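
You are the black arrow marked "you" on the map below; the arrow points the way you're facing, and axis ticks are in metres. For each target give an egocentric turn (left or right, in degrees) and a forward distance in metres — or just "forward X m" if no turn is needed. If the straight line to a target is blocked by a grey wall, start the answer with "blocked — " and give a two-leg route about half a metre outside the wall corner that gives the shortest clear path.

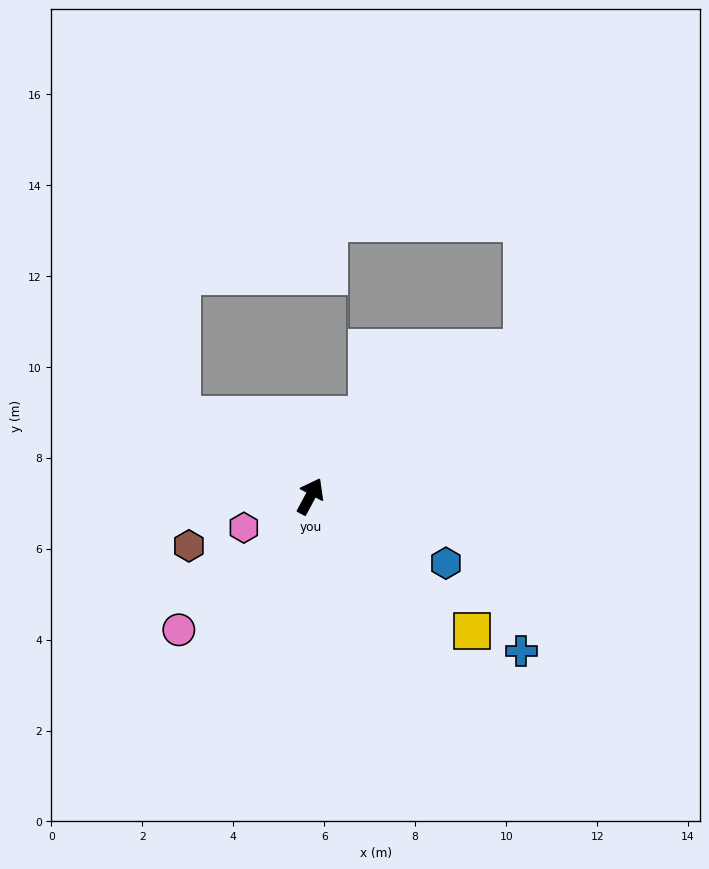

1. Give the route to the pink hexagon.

turn left 143°, forward 1.6 m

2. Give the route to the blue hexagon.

turn right 88°, forward 3.3 m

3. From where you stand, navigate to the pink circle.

turn left 164°, forward 4.1 m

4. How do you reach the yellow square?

turn right 102°, forward 4.6 m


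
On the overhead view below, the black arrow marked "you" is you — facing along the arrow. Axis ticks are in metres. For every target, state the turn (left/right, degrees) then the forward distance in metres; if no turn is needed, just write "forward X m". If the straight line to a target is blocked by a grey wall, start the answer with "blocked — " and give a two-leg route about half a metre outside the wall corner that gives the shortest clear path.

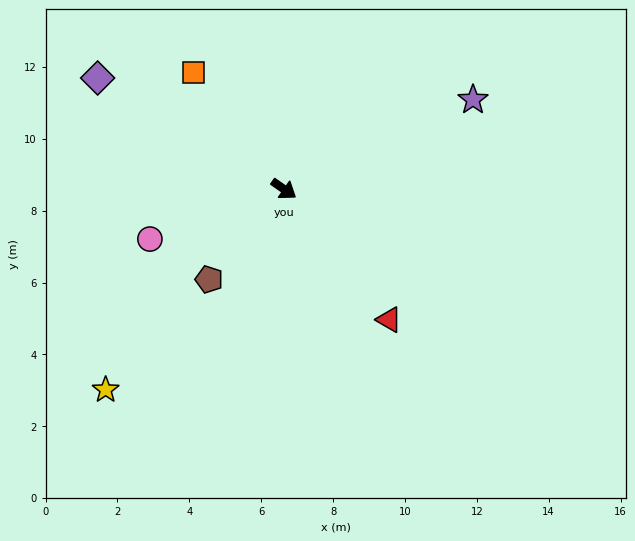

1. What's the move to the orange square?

turn left 163°, forward 4.1 m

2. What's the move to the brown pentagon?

turn right 95°, forward 3.3 m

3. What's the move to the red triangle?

turn right 16°, forward 4.7 m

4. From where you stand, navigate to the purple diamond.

turn right 176°, forward 6.0 m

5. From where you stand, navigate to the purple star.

turn left 60°, forward 5.8 m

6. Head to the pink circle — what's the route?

turn right 125°, forward 4.0 m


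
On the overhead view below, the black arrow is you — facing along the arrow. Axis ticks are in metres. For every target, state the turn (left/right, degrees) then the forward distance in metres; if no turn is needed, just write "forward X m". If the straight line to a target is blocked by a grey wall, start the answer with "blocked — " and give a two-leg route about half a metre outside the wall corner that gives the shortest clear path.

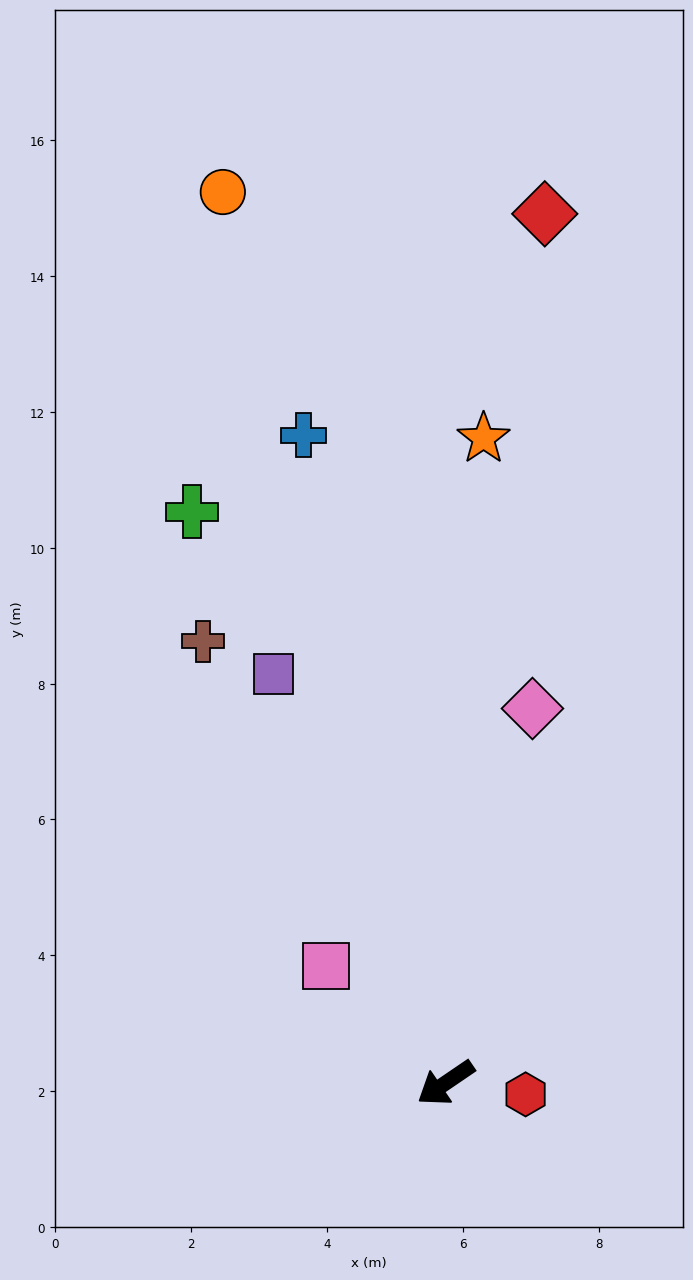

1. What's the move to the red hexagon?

turn left 138°, forward 1.2 m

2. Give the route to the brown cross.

turn right 95°, forward 7.4 m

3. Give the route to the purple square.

turn right 101°, forward 6.5 m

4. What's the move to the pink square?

turn right 79°, forward 2.5 m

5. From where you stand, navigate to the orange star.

turn right 128°, forward 9.5 m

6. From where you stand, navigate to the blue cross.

turn right 112°, forward 9.8 m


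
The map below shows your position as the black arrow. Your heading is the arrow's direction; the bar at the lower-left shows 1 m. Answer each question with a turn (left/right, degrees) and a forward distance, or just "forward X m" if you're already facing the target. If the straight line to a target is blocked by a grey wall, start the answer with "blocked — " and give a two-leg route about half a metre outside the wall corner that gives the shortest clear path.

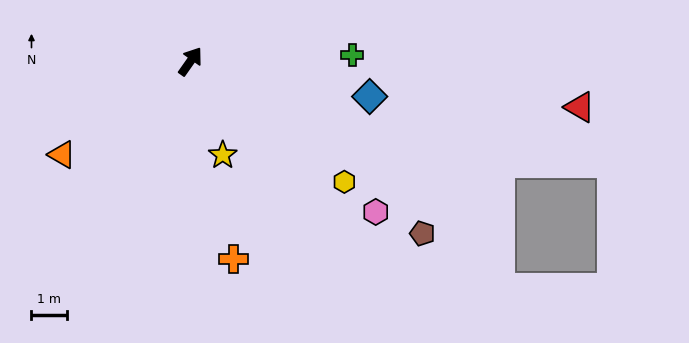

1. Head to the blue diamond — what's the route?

turn right 66°, forward 5.1 m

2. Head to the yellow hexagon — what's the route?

turn right 93°, forward 5.5 m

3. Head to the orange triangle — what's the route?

turn left 161°, forward 4.4 m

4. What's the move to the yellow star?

turn right 126°, forward 2.8 m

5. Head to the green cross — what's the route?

turn right 53°, forward 4.5 m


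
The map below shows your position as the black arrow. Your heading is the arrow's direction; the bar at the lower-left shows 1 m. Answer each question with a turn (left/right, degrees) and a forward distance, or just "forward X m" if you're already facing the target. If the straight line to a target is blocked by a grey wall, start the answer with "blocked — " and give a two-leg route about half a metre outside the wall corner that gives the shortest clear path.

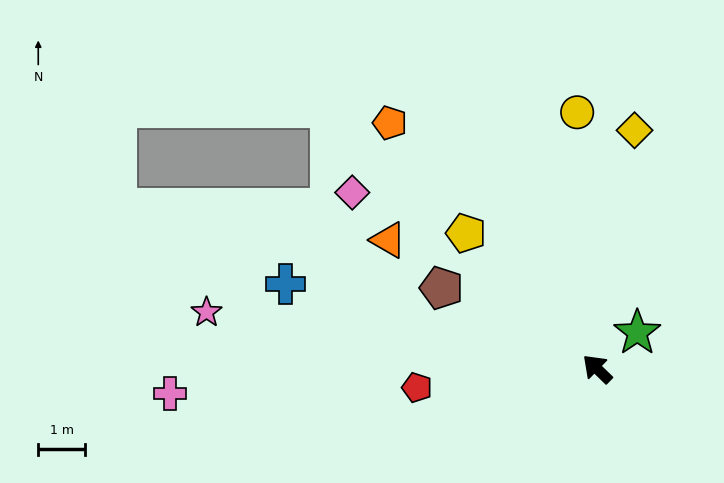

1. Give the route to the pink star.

turn left 36°, forward 8.4 m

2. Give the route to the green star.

turn right 94°, forward 1.1 m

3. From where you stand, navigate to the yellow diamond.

turn right 55°, forward 5.1 m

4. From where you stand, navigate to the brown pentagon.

turn left 17°, forward 3.7 m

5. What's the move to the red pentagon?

turn left 50°, forward 3.8 m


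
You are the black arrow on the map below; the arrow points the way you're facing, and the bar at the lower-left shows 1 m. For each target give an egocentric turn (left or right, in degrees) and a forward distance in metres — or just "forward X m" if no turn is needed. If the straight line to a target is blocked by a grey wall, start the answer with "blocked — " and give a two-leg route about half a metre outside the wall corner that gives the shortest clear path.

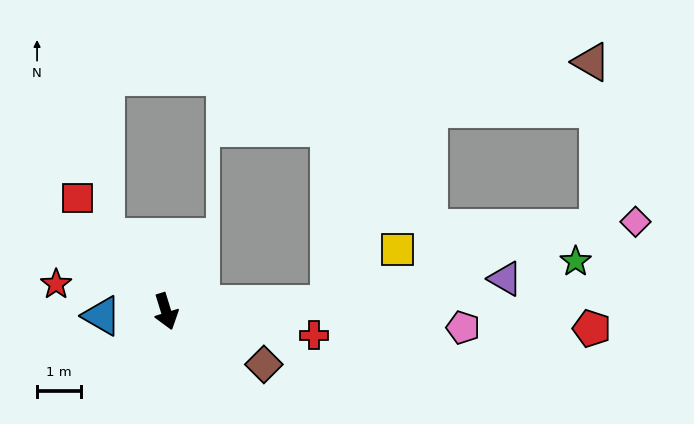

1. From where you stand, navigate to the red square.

turn right 159°, forward 3.3 m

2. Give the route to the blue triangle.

turn right 103°, forward 1.5 m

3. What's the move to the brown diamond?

turn left 44°, forward 2.5 m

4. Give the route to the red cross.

turn left 64°, forward 3.4 m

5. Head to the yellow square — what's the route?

blocked — turn left 75°, forward 3.7 m, then turn left 36°, forward 2.0 m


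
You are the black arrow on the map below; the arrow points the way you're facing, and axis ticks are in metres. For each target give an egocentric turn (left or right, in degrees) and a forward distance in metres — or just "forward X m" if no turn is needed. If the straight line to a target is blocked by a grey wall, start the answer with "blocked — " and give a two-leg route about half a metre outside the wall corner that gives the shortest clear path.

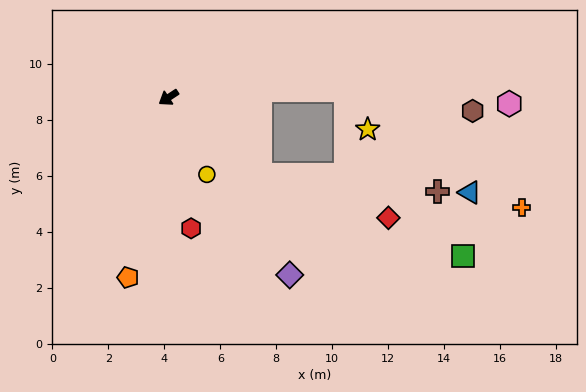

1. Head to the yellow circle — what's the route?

turn left 83°, forward 3.1 m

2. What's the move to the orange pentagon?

turn left 44°, forward 6.6 m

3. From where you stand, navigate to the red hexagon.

turn left 66°, forward 4.7 m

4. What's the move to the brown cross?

blocked — turn left 107°, forward 4.3 m, then turn left 34°, forward 6.4 m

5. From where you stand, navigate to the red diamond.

blocked — turn left 107°, forward 4.3 m, then turn left 21°, forward 4.8 m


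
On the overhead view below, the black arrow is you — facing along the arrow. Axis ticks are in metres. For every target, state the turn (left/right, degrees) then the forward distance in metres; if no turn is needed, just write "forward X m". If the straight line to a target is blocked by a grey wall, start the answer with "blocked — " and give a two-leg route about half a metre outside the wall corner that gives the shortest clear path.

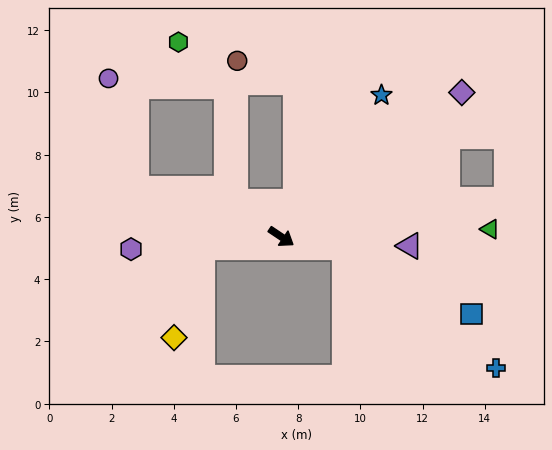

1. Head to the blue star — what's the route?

turn left 88°, forward 5.6 m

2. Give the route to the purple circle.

blocked — turn right 164°, forward 4.9 m, then turn right 59°, forward 3.7 m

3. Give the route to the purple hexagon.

turn right 142°, forward 4.8 m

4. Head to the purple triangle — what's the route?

turn left 30°, forward 4.1 m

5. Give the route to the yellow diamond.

blocked — turn right 139°, forward 2.6 m, then turn left 66°, forward 3.1 m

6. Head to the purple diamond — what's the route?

turn left 72°, forward 7.4 m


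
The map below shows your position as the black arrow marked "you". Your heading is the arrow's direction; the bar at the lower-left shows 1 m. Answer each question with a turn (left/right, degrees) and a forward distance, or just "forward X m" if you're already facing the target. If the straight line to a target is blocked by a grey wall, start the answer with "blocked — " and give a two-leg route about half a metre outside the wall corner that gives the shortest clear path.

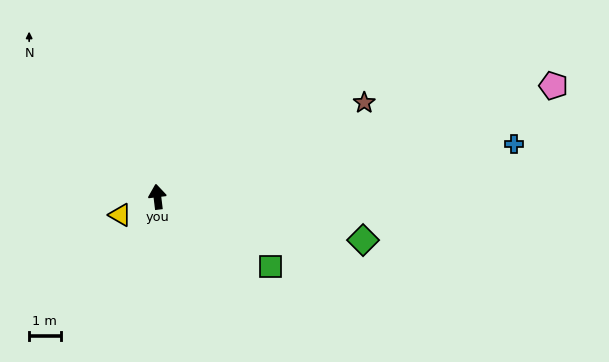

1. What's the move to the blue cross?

turn right 89°, forward 11.4 m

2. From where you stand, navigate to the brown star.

turn right 72°, forward 7.2 m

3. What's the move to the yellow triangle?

turn left 109°, forward 1.3 m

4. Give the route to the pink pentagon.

turn right 81°, forward 13.1 m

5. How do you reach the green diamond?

turn right 109°, forward 6.7 m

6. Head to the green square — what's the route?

turn right 129°, forward 4.2 m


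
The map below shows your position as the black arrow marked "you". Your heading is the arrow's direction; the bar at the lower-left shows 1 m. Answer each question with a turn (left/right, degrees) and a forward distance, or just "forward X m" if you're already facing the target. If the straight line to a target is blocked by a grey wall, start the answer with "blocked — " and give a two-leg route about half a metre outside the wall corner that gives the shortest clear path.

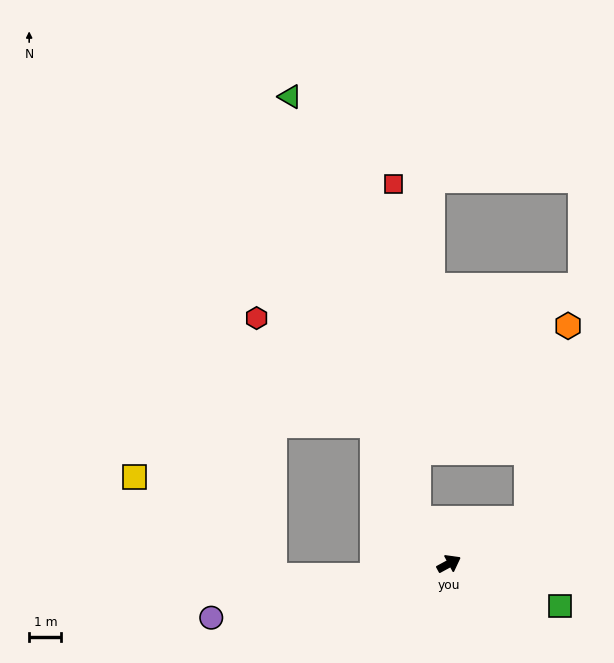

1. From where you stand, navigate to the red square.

blocked — turn left 97°, forward 1.7 m, then turn right 31°, forward 10.4 m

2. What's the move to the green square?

turn right 49°, forward 3.7 m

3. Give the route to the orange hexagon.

blocked — forward 2.8 m, then turn left 50°, forward 6.1 m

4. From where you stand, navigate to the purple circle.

turn left 164°, forward 7.6 m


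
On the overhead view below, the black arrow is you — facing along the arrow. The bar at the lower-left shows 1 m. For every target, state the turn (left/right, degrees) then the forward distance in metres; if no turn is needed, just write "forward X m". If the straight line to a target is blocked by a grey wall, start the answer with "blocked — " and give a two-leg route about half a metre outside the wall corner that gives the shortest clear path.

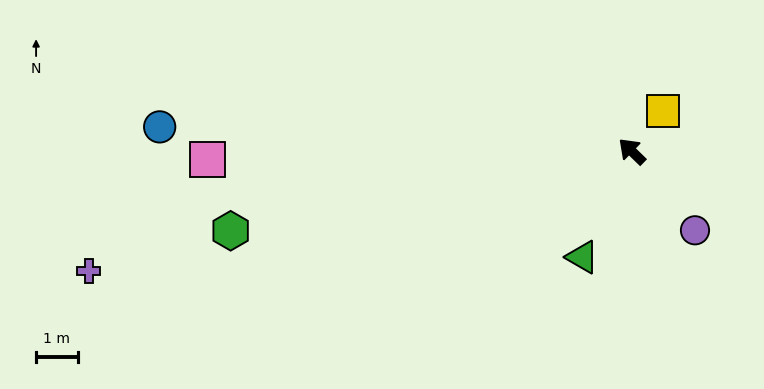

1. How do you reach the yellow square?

turn right 83°, forward 1.2 m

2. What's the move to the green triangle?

turn left 109°, forward 2.8 m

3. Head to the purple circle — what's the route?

turn left 173°, forward 2.4 m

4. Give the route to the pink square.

turn left 45°, forward 10.2 m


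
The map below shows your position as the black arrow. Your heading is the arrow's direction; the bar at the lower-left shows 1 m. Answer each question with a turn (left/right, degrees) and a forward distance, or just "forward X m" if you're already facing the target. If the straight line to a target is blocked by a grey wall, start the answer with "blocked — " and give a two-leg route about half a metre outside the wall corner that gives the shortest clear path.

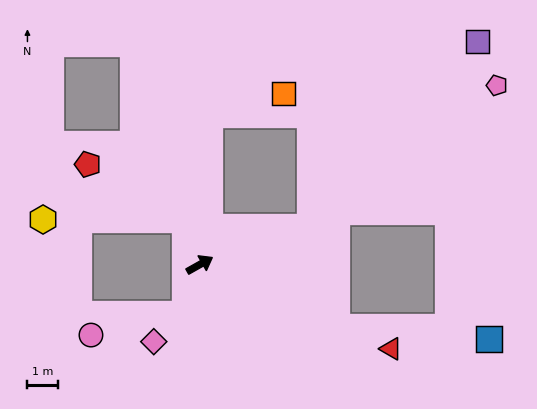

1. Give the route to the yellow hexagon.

blocked — turn left 79°, forward 1.5 m, then turn left 71°, forward 4.6 m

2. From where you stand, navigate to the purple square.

blocked — turn right 10°, forward 3.8 m, then turn left 28°, forward 8.1 m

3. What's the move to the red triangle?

turn right 53°, forward 6.8 m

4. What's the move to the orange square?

blocked — turn left 57°, forward 4.8 m, then turn right 70°, forward 2.5 m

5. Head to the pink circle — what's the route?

blocked — turn right 136°, forward 1.7 m, then turn right 61°, forward 3.1 m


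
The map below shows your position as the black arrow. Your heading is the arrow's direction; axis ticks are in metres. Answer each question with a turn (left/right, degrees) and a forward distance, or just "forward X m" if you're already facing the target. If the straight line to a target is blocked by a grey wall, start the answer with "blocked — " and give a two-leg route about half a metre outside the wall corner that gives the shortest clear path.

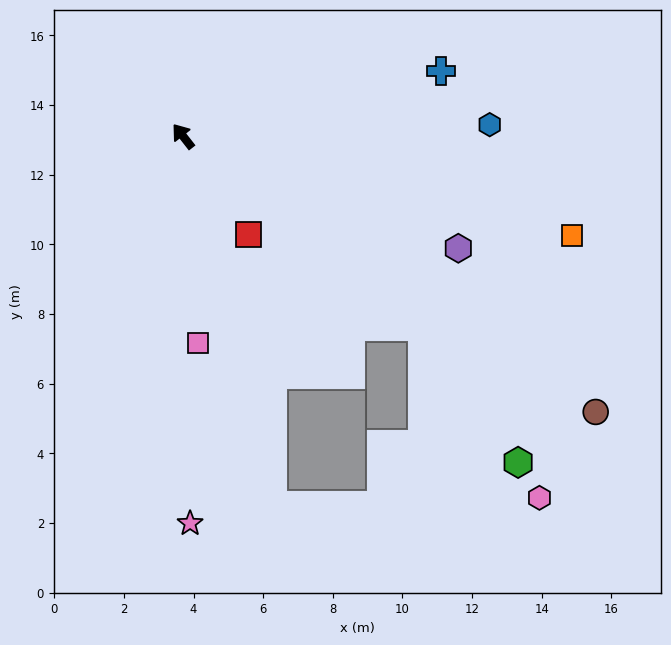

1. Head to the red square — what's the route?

turn left 176°, forward 3.4 m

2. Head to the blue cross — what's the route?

turn right 114°, forward 7.6 m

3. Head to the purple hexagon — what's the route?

turn right 150°, forward 8.5 m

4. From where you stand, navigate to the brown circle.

turn right 162°, forward 14.3 m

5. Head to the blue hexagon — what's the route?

turn right 126°, forward 8.8 m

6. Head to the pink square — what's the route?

turn left 146°, forward 5.9 m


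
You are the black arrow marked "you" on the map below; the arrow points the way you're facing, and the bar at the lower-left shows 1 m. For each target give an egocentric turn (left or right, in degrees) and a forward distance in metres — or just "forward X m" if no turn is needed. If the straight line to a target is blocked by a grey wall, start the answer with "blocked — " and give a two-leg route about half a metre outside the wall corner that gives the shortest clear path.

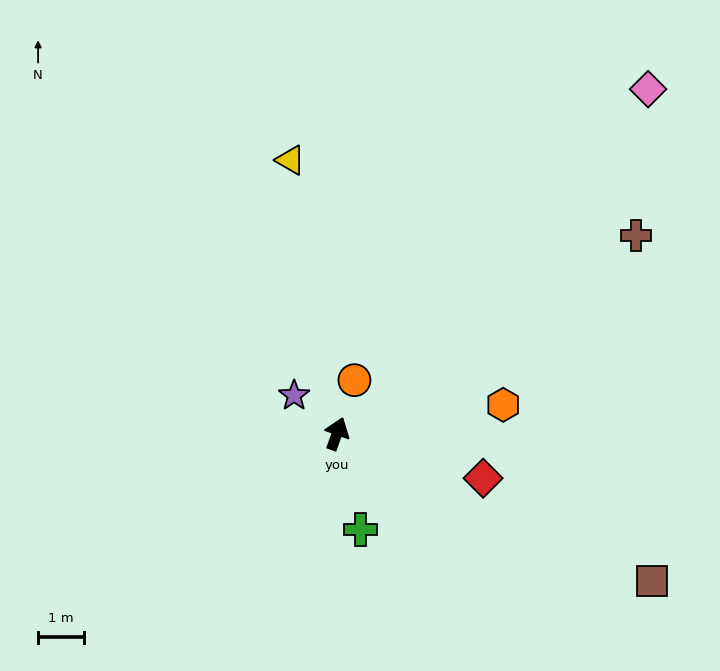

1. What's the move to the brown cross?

turn right 37°, forward 7.8 m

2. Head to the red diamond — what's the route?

turn right 87°, forward 3.3 m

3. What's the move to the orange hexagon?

turn right 60°, forward 3.7 m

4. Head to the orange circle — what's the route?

forward 1.2 m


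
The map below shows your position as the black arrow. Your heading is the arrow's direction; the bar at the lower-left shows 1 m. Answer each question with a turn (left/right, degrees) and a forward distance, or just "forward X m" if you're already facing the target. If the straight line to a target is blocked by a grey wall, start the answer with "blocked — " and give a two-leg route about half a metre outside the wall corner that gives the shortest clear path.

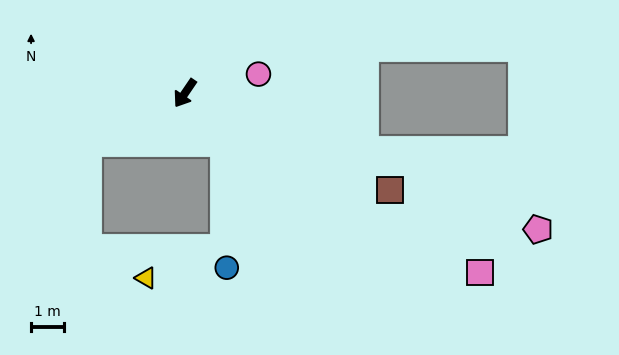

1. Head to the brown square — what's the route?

turn left 99°, forward 6.8 m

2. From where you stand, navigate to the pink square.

turn left 93°, forward 10.4 m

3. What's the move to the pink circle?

turn left 139°, forward 2.3 m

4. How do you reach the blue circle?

blocked — turn left 72°, forward 1.9 m, then turn right 36°, forward 3.8 m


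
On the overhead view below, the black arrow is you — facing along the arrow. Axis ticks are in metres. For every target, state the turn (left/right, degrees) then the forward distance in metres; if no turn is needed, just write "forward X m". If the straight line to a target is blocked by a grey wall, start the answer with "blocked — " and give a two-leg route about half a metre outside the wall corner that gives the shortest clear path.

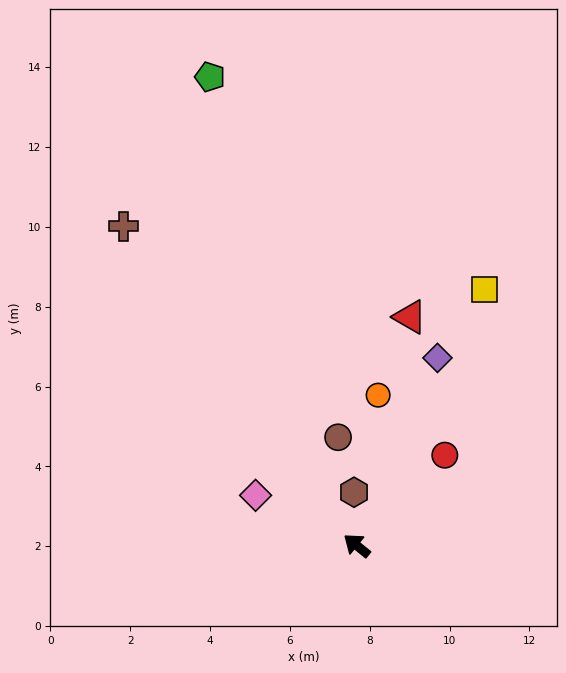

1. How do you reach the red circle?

turn right 95°, forward 3.2 m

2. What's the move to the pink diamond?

turn left 13°, forward 2.8 m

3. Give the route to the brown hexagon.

turn right 48°, forward 1.3 m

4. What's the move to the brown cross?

turn right 15°, forward 9.9 m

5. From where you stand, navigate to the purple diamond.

turn right 74°, forward 5.1 m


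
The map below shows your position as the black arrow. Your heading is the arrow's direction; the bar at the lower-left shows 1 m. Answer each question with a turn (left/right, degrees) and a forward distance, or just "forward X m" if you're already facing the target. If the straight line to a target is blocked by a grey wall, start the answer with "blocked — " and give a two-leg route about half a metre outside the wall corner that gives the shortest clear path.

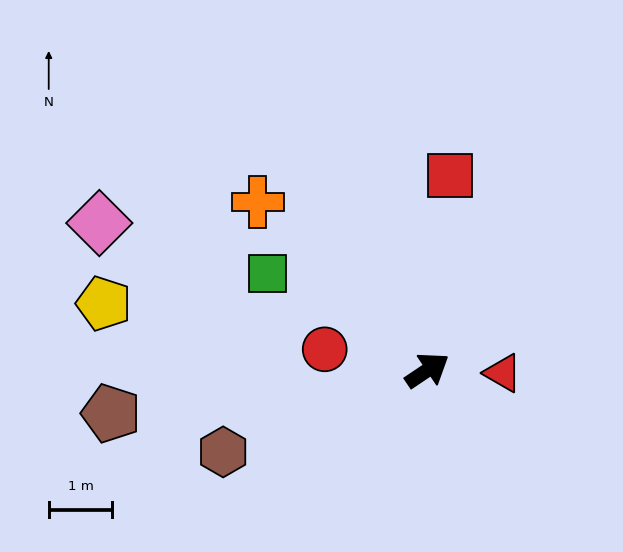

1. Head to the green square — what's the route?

turn left 115°, forward 2.9 m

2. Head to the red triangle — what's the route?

turn right 36°, forward 1.2 m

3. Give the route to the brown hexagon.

turn left 168°, forward 3.5 m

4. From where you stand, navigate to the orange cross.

turn left 101°, forward 3.8 m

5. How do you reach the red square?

turn left 50°, forward 3.1 m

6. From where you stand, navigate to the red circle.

turn left 135°, forward 1.7 m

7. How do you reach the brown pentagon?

turn left 154°, forward 5.0 m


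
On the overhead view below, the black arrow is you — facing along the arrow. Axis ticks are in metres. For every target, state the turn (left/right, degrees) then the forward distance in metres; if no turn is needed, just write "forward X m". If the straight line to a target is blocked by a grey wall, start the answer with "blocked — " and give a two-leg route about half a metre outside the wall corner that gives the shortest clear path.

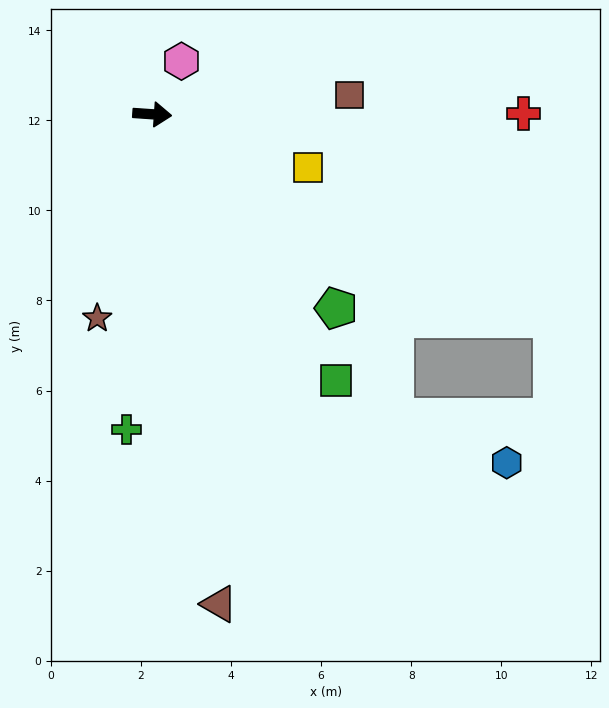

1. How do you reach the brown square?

turn left 10°, forward 4.4 m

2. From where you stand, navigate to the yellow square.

turn right 15°, forward 3.7 m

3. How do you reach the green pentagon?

turn right 43°, forward 5.9 m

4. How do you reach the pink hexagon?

turn left 65°, forward 1.3 m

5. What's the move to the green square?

turn right 51°, forward 7.2 m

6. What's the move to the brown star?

turn right 101°, forward 4.7 m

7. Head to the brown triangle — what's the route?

turn right 78°, forward 11.0 m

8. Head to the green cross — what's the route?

turn right 91°, forward 7.0 m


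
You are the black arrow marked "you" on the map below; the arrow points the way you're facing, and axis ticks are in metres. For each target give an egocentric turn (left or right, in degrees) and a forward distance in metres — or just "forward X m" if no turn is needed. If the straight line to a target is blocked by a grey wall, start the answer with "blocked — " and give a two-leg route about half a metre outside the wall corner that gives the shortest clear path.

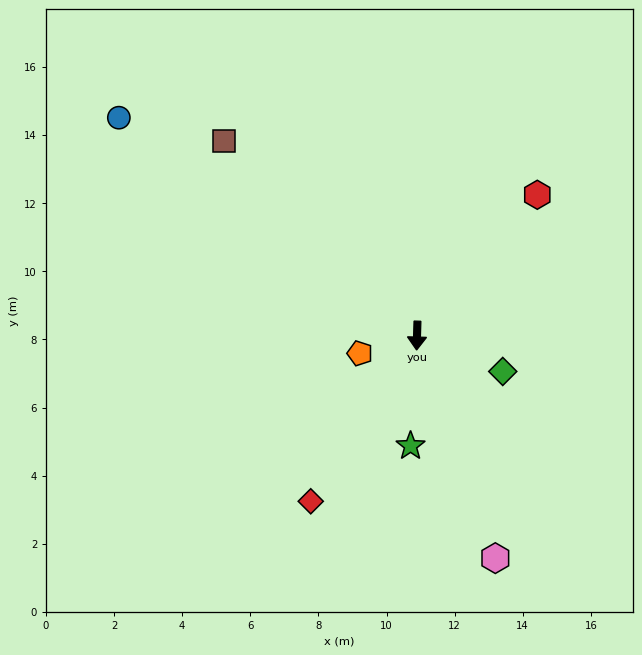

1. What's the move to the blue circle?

turn right 124°, forward 10.8 m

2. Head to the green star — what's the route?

forward 3.2 m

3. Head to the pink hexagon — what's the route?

turn left 21°, forward 6.9 m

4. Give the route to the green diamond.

turn left 69°, forward 2.7 m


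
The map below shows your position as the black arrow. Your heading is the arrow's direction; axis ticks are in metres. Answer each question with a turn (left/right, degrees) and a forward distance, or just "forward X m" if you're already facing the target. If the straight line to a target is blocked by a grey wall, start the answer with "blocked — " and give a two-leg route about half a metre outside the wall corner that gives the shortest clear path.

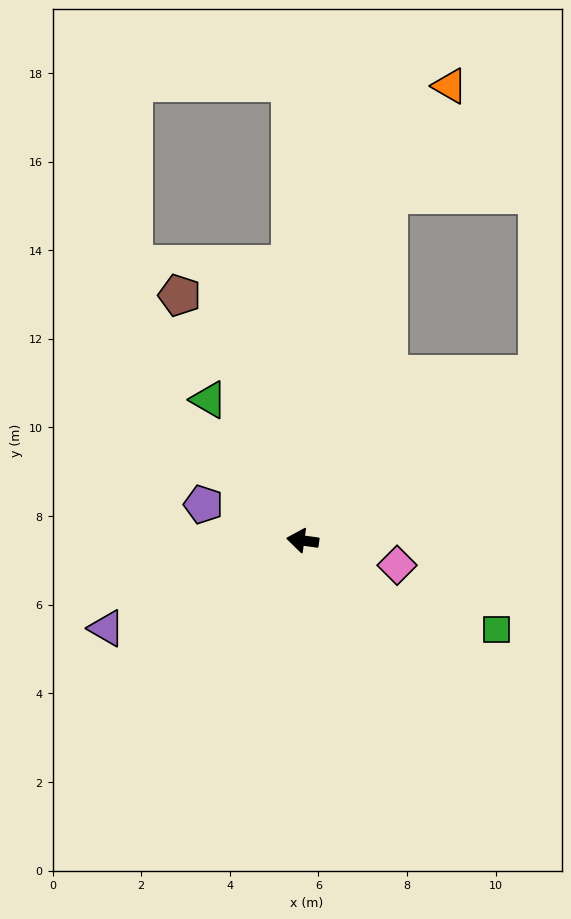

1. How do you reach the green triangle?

turn right 48°, forward 3.8 m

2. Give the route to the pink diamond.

turn left 173°, forward 2.2 m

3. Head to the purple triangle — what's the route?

turn left 32°, forward 4.8 m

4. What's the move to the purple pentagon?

turn right 12°, forward 2.4 m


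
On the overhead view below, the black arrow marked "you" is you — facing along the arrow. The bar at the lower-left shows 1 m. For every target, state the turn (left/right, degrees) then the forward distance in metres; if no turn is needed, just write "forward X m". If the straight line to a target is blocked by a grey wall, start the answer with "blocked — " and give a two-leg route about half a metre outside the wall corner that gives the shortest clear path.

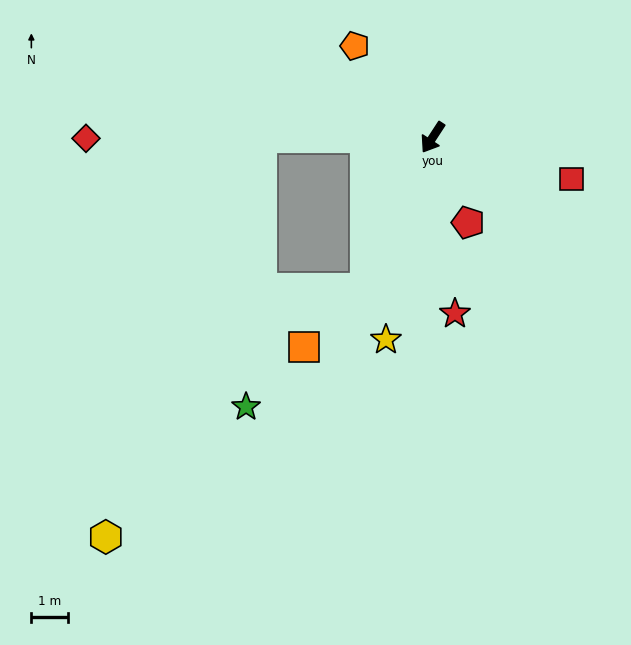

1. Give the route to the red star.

turn left 40°, forward 4.9 m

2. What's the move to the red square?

turn left 106°, forward 4.0 m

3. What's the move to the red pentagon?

turn left 56°, forward 2.5 m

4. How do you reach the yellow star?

turn left 20°, forward 5.7 m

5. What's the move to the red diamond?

turn right 57°, forward 9.6 m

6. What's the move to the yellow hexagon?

blocked — turn right 57°, forward 4.7 m, then turn left 69°, forward 11.8 m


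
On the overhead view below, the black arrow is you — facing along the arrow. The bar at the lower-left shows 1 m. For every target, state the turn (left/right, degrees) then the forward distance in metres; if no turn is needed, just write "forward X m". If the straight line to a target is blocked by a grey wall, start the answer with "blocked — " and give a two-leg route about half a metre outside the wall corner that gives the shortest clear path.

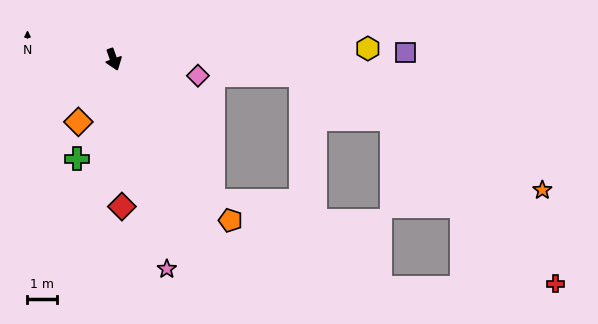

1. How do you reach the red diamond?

turn right 16°, forward 5.1 m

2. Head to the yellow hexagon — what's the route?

turn left 73°, forward 8.7 m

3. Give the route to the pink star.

turn right 5°, forward 7.4 m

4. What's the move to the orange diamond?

turn right 49°, forward 2.5 m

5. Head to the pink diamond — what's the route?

turn left 60°, forward 2.9 m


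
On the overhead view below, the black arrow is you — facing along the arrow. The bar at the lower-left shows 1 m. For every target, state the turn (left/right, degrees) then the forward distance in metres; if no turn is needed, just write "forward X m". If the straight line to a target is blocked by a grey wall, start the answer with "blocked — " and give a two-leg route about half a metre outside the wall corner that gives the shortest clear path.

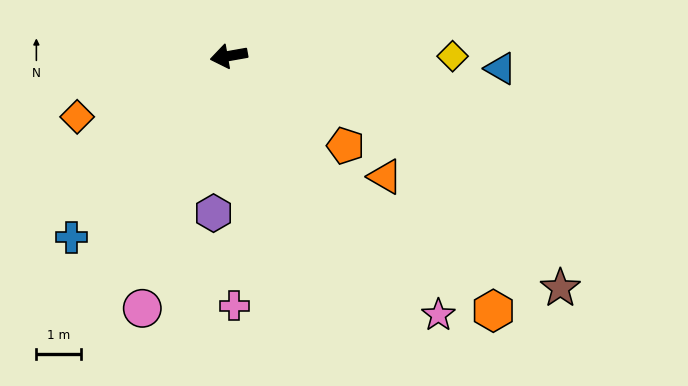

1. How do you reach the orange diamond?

turn left 12°, forward 3.7 m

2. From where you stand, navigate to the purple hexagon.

turn left 74°, forward 3.5 m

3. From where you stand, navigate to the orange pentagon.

turn left 132°, forward 3.3 m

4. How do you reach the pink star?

turn left 119°, forward 7.5 m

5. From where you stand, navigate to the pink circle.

turn left 61°, forward 6.0 m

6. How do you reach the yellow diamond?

turn left 170°, forward 5.0 m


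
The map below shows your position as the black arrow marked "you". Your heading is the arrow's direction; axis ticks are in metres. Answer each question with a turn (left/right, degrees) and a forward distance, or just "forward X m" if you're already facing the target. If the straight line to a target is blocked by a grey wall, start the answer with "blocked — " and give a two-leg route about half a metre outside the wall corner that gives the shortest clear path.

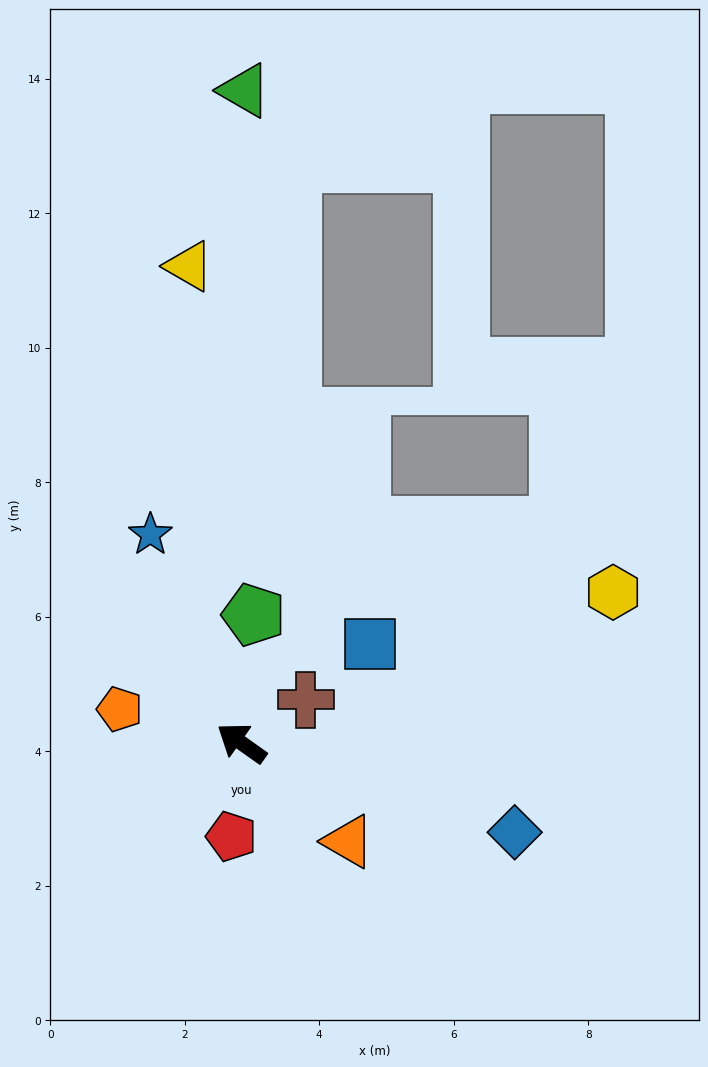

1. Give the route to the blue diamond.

turn right 163°, forward 4.3 m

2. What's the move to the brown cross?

turn right 111°, forward 1.2 m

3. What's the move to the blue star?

turn right 31°, forward 3.4 m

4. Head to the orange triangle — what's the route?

turn left 173°, forward 2.2 m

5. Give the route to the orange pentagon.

turn left 20°, forward 1.9 m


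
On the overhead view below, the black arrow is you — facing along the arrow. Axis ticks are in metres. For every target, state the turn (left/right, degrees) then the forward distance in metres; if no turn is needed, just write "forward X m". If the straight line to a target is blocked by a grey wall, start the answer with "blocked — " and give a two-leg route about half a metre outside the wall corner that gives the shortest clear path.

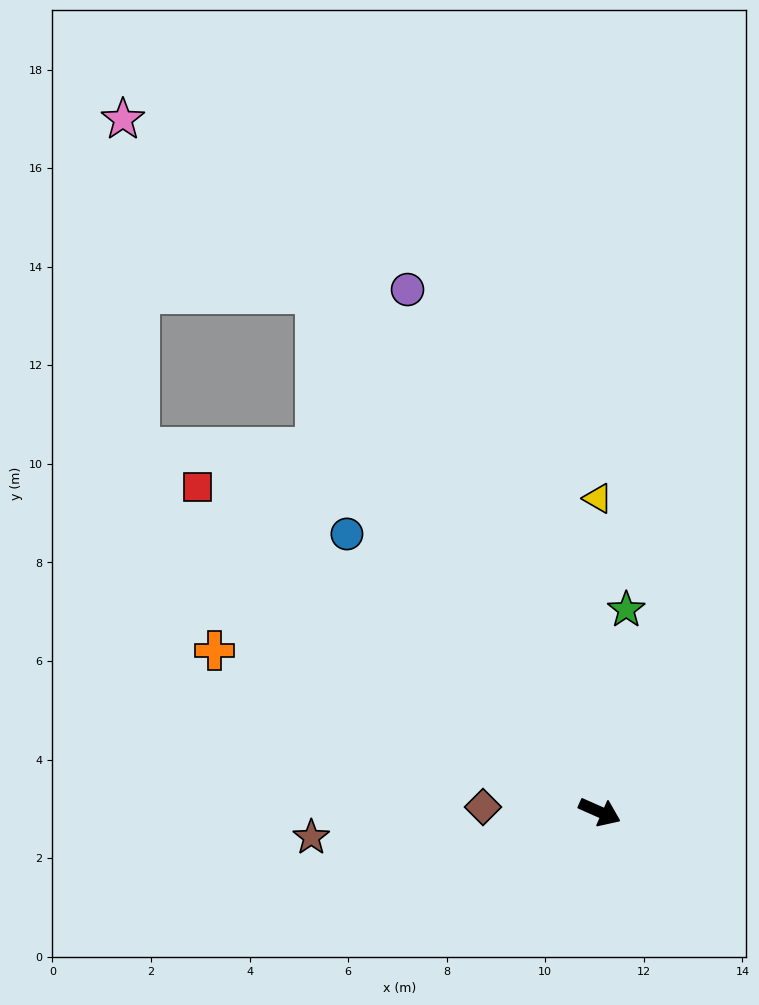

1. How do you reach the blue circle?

turn left 156°, forward 7.6 m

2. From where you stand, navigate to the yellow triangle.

turn left 114°, forward 6.4 m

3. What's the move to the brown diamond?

turn right 159°, forward 2.4 m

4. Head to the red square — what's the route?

turn left 165°, forward 10.5 m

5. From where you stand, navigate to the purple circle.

turn left 134°, forward 11.3 m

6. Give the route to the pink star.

blocked — turn left 143°, forward 12.0 m, then turn left 19°, forward 5.3 m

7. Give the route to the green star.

turn left 106°, forward 4.1 m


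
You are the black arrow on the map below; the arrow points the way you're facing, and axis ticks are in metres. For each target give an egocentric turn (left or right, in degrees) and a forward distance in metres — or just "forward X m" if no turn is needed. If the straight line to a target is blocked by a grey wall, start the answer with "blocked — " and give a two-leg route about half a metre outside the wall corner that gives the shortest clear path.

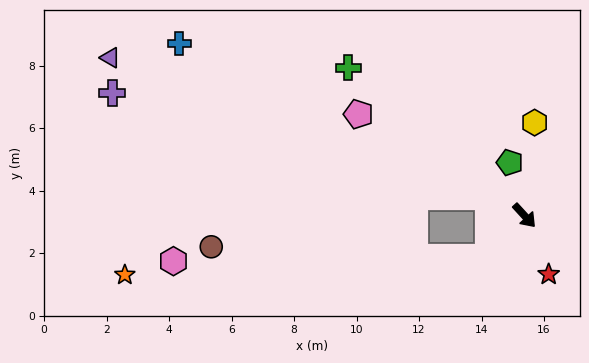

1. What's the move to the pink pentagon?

turn right 164°, forward 6.2 m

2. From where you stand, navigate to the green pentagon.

turn left 153°, forward 1.8 m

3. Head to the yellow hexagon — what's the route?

turn left 131°, forward 3.0 m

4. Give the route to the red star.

turn right 20°, forward 2.0 m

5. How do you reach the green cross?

turn right 172°, forward 7.4 m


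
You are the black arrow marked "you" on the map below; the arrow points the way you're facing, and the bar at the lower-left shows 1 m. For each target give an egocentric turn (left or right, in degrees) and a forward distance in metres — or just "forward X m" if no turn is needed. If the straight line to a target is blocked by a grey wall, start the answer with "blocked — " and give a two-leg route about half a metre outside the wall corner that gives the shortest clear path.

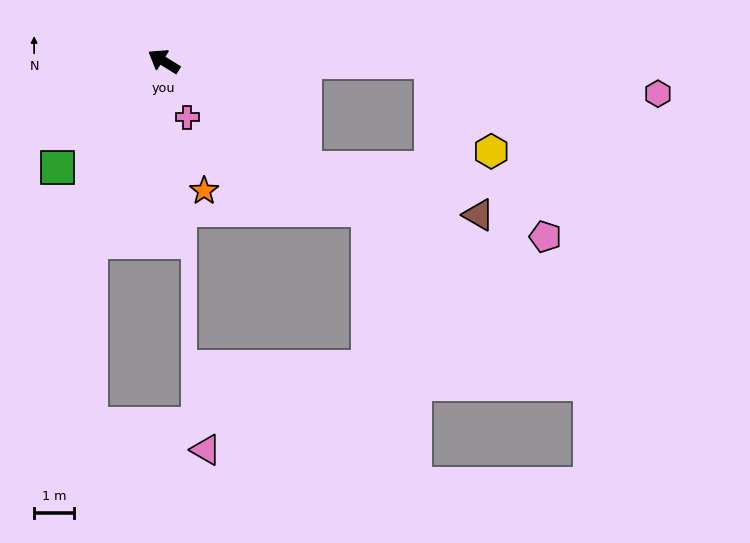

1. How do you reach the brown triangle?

blocked — turn left 175°, forward 4.4 m, then turn left 22°, forward 4.5 m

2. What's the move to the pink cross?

turn left 145°, forward 1.5 m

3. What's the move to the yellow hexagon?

blocked — turn right 148°, forward 6.7 m, then turn right 56°, forward 2.7 m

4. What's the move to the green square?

turn left 77°, forward 3.8 m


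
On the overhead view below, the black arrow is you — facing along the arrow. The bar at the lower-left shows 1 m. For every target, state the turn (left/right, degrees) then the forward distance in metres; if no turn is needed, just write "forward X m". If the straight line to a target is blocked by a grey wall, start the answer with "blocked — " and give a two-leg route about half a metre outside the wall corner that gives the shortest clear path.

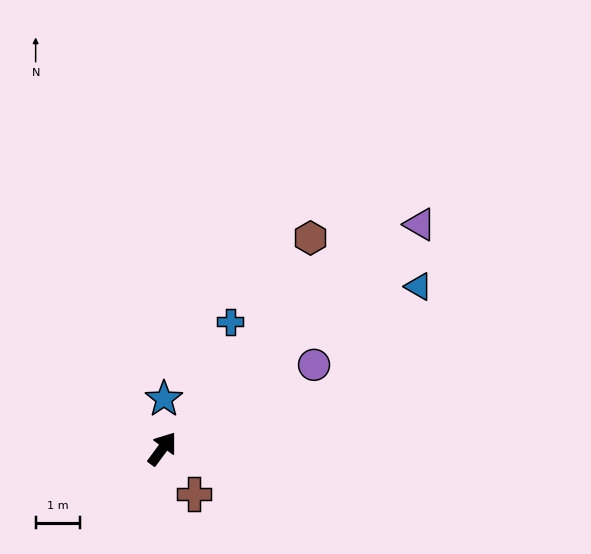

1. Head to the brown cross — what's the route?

turn right 109°, forward 1.2 m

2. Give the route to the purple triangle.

turn right 13°, forward 7.7 m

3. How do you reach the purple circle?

turn right 25°, forward 3.9 m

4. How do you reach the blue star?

turn left 35°, forward 1.1 m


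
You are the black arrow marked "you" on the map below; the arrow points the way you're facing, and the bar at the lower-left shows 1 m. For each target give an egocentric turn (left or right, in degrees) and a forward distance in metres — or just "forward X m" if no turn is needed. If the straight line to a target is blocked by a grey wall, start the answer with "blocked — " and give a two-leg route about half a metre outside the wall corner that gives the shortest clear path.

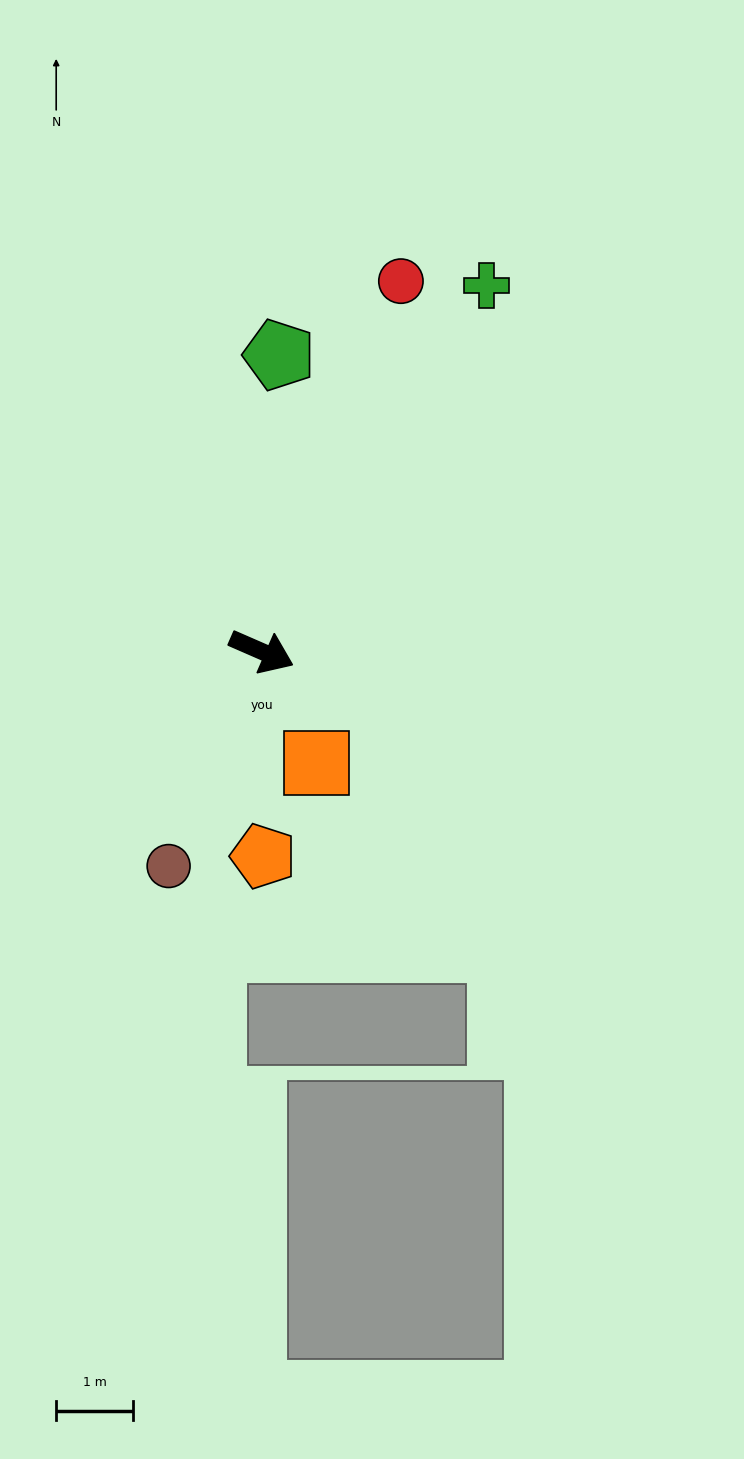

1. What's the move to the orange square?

turn right 40°, forward 1.6 m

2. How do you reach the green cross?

turn left 82°, forward 5.6 m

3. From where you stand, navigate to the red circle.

turn left 93°, forward 5.1 m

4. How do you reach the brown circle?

turn right 90°, forward 3.0 m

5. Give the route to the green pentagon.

turn left 110°, forward 3.9 m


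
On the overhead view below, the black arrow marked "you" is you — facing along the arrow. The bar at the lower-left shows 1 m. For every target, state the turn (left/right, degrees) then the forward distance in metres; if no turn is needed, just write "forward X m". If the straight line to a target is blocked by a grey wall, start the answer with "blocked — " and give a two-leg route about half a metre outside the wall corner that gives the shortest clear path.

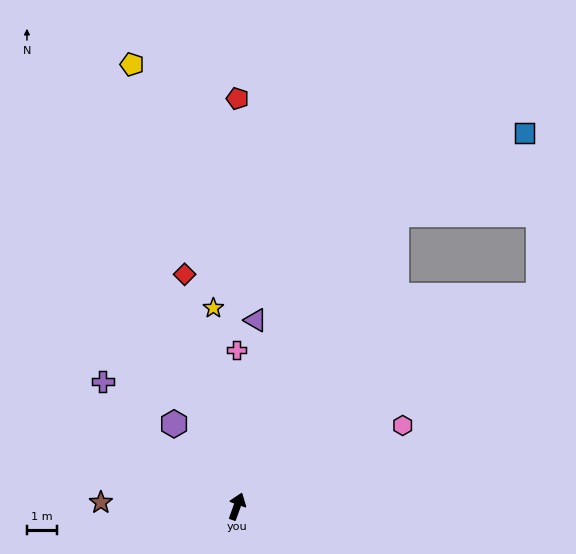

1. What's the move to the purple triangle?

turn left 14°, forward 6.3 m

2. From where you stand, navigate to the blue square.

blocked — turn right 9°, forward 11.1 m, then turn right 29°, forward 5.1 m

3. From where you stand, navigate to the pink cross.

turn left 20°, forward 5.2 m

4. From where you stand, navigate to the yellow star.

turn left 27°, forward 6.7 m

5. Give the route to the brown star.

turn left 108°, forward 4.6 m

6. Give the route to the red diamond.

turn left 33°, forward 7.9 m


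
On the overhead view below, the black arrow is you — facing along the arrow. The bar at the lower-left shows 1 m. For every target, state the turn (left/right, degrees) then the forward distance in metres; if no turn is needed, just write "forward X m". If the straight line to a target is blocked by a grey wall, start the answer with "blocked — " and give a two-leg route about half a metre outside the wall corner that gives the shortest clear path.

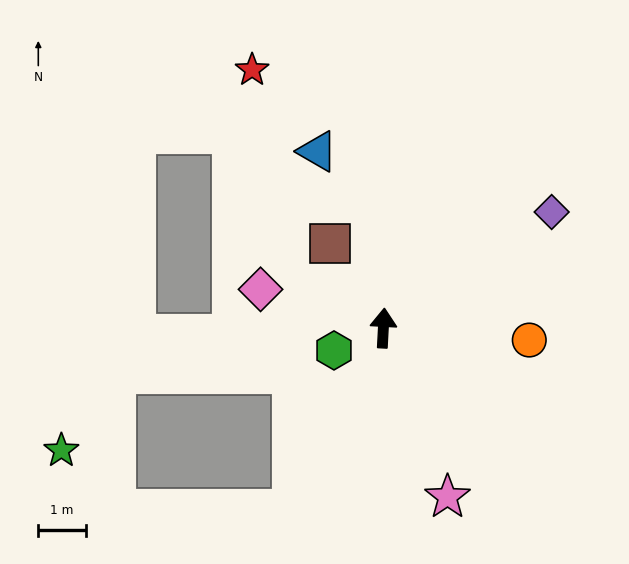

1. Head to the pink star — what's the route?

turn right 156°, forward 3.8 m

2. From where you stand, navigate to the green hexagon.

turn left 117°, forward 1.1 m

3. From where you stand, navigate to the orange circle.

turn right 92°, forward 3.1 m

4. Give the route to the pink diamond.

turn left 76°, forward 2.7 m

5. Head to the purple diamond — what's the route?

turn right 52°, forward 4.3 m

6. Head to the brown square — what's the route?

turn left 35°, forward 2.1 m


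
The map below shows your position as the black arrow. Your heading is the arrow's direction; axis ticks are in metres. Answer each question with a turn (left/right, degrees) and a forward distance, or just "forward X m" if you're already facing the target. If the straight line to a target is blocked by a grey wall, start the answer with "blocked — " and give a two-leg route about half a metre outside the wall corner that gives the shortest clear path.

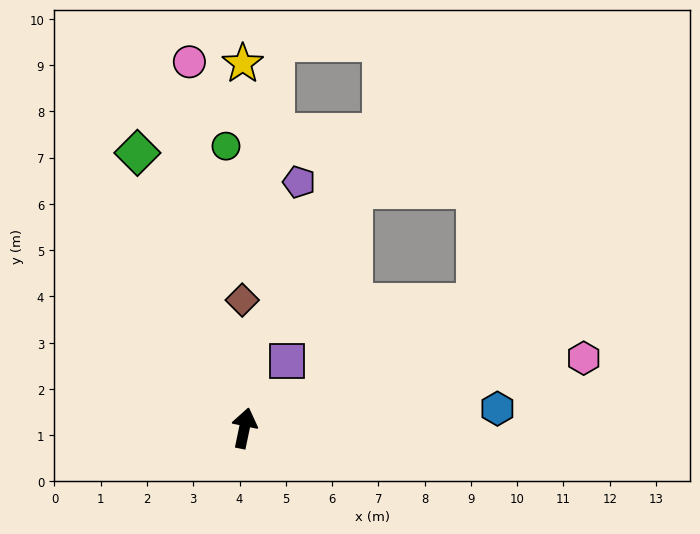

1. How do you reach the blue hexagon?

turn right 74°, forward 5.5 m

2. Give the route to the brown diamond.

turn left 13°, forward 2.8 m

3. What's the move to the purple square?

turn right 21°, forward 1.7 m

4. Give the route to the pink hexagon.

turn right 67°, forward 7.5 m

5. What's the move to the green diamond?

turn left 33°, forward 6.4 m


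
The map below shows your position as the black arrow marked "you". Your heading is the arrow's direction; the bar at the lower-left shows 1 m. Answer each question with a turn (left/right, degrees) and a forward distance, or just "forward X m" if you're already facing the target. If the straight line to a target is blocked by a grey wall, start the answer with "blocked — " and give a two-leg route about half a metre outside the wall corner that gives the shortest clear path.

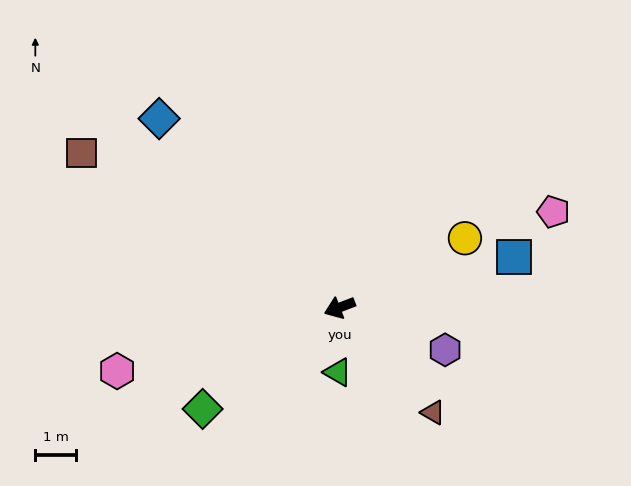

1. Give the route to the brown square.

turn right 52°, forward 7.3 m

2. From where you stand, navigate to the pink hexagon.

turn right 5°, forward 5.6 m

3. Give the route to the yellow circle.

turn right 172°, forward 3.5 m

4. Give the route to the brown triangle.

turn left 111°, forward 3.4 m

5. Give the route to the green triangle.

turn left 67°, forward 1.6 m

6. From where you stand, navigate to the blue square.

turn left 175°, forward 4.4 m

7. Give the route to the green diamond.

turn left 15°, forward 4.1 m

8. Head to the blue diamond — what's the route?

turn right 67°, forward 6.4 m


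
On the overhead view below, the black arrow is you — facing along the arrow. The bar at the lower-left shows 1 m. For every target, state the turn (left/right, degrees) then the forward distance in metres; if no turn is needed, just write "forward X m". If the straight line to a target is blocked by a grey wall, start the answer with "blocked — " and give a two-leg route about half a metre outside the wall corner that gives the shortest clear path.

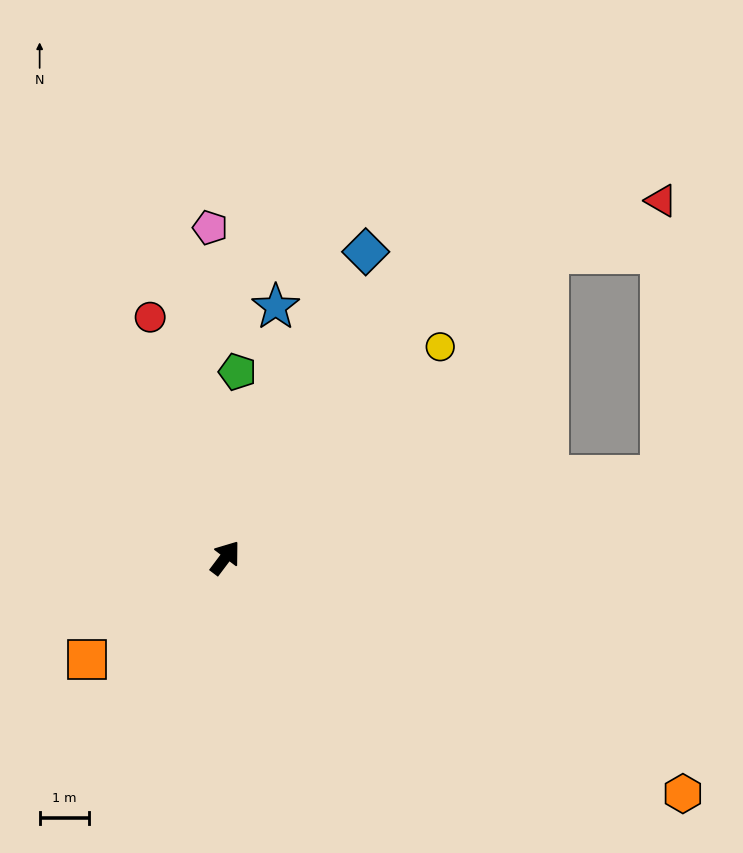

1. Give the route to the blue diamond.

turn left 12°, forward 6.9 m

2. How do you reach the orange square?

turn left 163°, forward 3.5 m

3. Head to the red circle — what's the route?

turn left 54°, forward 5.1 m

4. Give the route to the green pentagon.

turn left 33°, forward 3.8 m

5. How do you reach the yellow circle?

turn right 9°, forward 6.1 m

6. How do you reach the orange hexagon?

turn right 80°, forward 10.5 m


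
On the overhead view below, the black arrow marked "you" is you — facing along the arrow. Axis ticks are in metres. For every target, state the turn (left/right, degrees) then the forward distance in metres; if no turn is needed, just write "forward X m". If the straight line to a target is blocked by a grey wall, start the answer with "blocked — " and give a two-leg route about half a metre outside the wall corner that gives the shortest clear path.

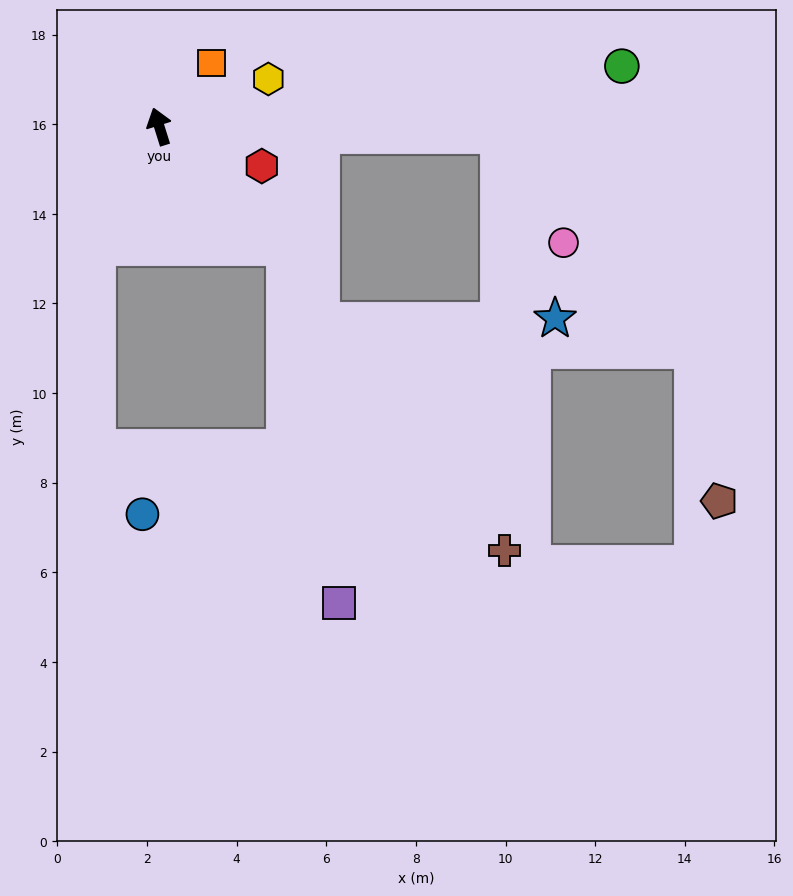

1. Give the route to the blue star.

blocked — turn right 109°, forward 7.6 m, then turn right 71°, forward 4.3 m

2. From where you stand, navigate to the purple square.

blocked — turn right 151°, forward 3.9 m, then turn right 38°, forward 8.0 m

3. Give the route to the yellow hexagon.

turn right 84°, forward 2.7 m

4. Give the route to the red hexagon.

turn right 128°, forward 2.5 m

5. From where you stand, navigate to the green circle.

turn right 100°, forward 10.4 m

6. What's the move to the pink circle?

blocked — turn right 109°, forward 7.6 m, then turn right 58°, forward 2.8 m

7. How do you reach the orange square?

turn right 57°, forward 1.8 m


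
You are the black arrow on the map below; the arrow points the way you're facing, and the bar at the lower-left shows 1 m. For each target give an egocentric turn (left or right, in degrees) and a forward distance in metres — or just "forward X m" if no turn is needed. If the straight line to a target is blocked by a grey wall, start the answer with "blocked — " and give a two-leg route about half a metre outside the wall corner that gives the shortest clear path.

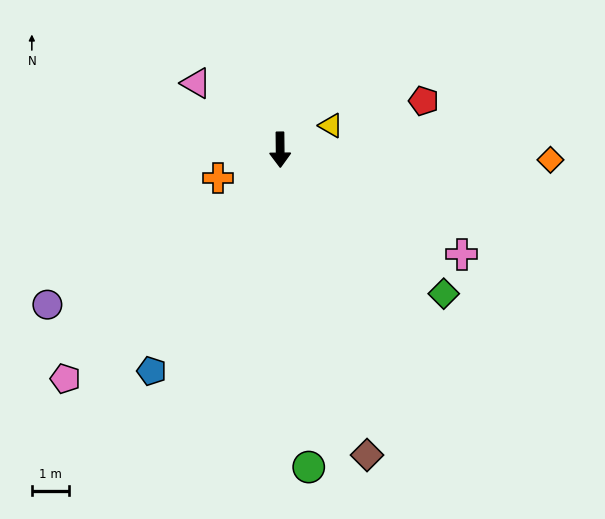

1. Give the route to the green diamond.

turn left 48°, forward 5.8 m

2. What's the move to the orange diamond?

turn left 87°, forward 7.3 m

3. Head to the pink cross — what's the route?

turn left 59°, forward 5.6 m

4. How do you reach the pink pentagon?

turn right 44°, forward 8.4 m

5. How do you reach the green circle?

turn left 5°, forward 8.5 m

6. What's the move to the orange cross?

turn right 66°, forward 1.8 m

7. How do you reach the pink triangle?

turn right 129°, forward 2.9 m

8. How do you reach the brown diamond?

turn left 15°, forward 8.5 m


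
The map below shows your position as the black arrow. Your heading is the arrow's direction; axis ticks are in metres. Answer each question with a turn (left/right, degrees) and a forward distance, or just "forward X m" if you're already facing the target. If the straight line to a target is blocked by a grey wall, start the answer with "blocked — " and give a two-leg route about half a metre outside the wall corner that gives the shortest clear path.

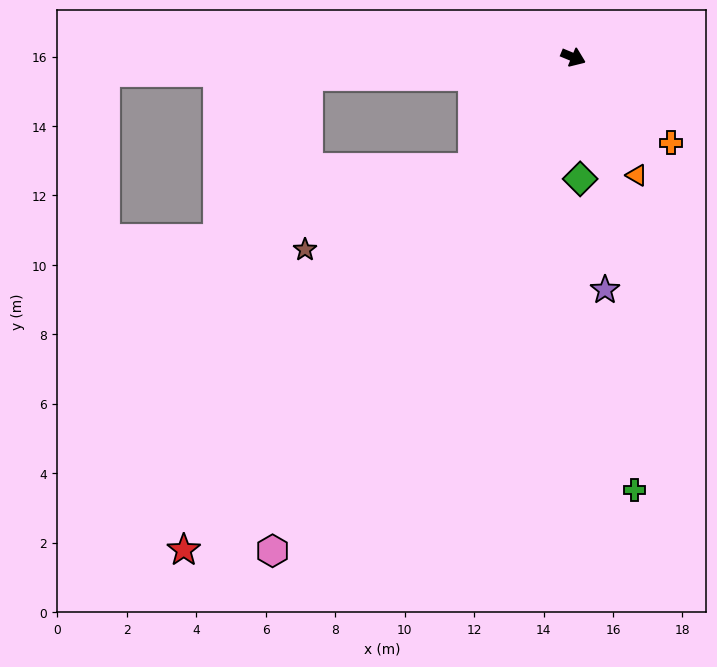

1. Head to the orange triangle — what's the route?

turn right 39°, forward 3.9 m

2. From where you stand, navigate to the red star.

turn right 106°, forward 18.1 m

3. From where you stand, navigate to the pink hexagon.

turn right 99°, forward 16.6 m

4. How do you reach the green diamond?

turn right 64°, forward 3.5 m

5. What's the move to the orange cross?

turn right 19°, forward 3.7 m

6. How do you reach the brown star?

blocked — turn right 110°, forward 4.3 m, then turn right 21°, forward 5.4 m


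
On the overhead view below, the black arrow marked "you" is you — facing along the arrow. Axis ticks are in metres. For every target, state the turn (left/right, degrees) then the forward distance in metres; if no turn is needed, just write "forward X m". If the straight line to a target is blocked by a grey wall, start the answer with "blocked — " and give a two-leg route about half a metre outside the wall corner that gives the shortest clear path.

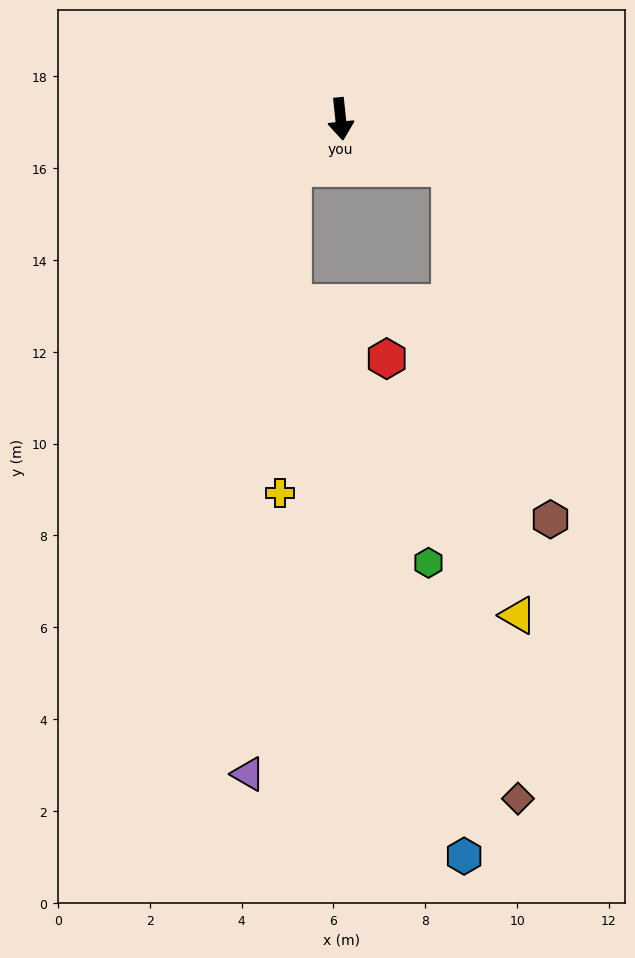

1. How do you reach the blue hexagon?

blocked — turn left 60°, forward 2.6 m, then turn right 65°, forward 15.0 m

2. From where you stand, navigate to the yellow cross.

blocked — turn right 51°, forward 1.5 m, then turn left 43°, forward 7.1 m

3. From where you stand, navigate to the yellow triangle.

blocked — turn left 60°, forward 2.6 m, then turn right 57°, forward 9.9 m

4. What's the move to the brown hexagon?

blocked — turn left 60°, forward 2.6 m, then turn right 50°, forward 8.0 m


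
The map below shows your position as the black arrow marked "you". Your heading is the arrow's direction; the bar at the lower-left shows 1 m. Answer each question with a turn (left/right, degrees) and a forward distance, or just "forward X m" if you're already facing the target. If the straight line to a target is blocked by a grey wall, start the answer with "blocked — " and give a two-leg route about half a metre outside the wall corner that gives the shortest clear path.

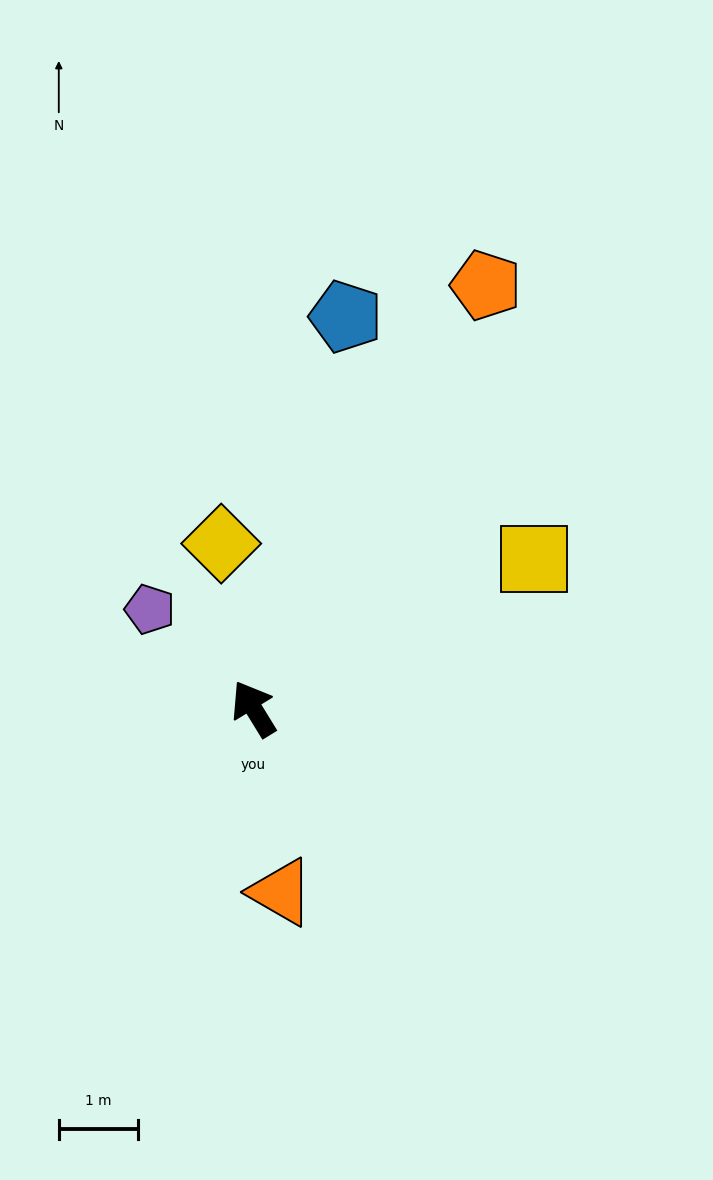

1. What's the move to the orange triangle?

turn left 157°, forward 2.3 m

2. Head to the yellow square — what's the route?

turn right 93°, forward 4.0 m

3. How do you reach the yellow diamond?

turn right 20°, forward 2.1 m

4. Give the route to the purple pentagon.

turn left 15°, forward 1.8 m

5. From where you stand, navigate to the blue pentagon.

turn right 45°, forward 5.1 m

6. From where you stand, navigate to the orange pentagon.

turn right 60°, forward 6.1 m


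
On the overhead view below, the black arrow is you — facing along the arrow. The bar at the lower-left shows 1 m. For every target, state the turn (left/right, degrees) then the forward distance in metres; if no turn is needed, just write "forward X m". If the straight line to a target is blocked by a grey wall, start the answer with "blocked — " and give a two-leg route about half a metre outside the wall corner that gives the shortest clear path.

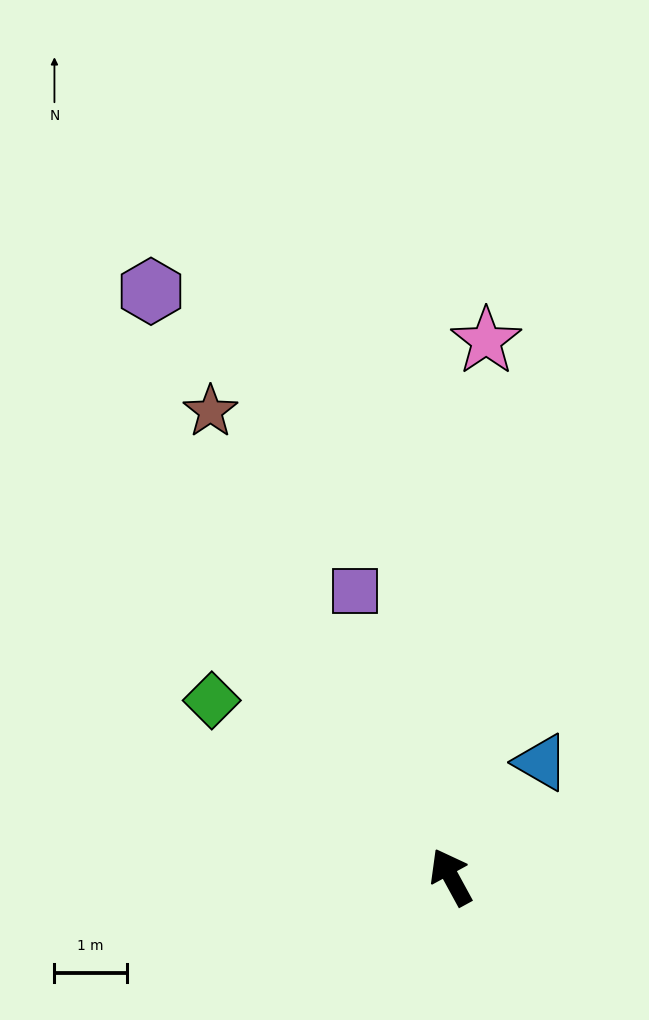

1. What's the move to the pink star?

turn right 32°, forward 7.4 m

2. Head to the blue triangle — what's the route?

turn right 67°, forward 2.0 m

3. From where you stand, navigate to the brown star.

forward 7.2 m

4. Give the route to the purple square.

turn right 10°, forward 4.2 m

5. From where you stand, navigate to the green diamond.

turn left 25°, forward 4.1 m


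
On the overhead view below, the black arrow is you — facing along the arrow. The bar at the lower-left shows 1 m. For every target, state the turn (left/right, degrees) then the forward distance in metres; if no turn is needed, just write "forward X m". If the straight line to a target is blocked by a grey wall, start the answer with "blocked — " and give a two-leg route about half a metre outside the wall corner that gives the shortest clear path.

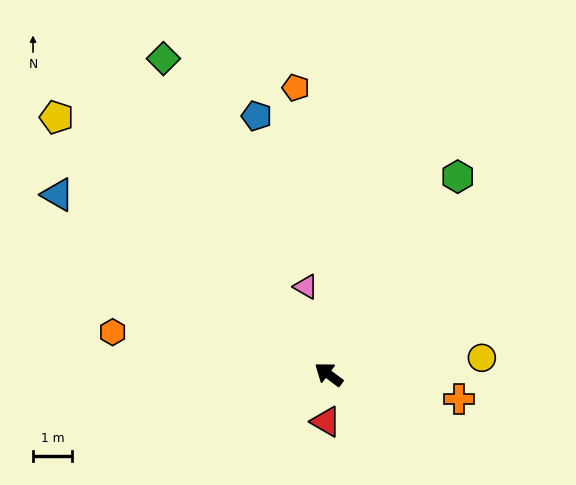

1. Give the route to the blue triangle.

turn left 3°, forward 8.4 m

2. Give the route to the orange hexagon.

turn left 26°, forward 5.7 m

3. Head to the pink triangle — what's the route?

turn right 39°, forward 2.3 m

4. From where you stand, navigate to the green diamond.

turn right 26°, forward 9.2 m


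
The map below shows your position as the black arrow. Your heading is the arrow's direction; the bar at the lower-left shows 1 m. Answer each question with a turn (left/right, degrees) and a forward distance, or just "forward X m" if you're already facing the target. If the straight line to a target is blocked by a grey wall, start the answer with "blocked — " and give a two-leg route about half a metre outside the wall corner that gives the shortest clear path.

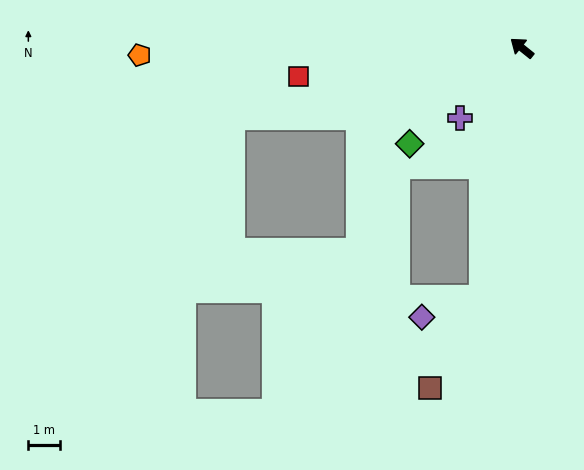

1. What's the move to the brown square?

blocked — turn left 120°, forward 8.0 m, then turn right 21°, forward 3.2 m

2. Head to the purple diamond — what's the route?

blocked — turn left 120°, forward 8.0 m, then turn right 64°, forward 2.0 m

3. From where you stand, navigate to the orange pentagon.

turn left 40°, forward 12.0 m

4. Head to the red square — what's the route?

turn left 46°, forward 7.1 m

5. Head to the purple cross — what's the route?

turn left 88°, forward 2.9 m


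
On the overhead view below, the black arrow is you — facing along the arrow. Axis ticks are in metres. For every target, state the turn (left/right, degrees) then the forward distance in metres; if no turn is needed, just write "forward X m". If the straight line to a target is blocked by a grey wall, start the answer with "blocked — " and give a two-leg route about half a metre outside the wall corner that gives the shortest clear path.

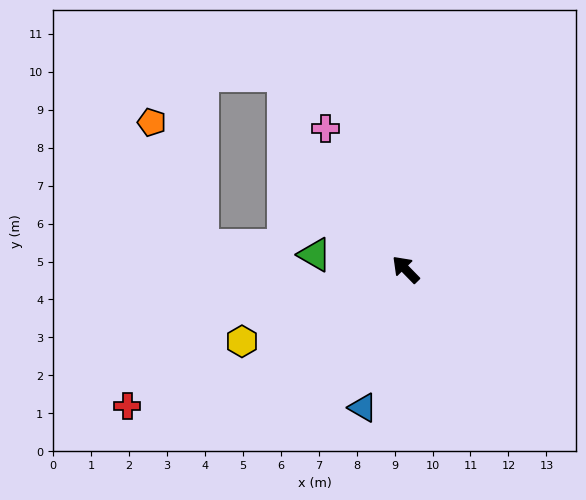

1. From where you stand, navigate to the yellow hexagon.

turn left 69°, forward 4.7 m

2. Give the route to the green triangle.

turn left 36°, forward 2.4 m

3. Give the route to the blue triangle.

turn left 118°, forward 3.8 m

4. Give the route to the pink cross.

turn right 15°, forward 4.3 m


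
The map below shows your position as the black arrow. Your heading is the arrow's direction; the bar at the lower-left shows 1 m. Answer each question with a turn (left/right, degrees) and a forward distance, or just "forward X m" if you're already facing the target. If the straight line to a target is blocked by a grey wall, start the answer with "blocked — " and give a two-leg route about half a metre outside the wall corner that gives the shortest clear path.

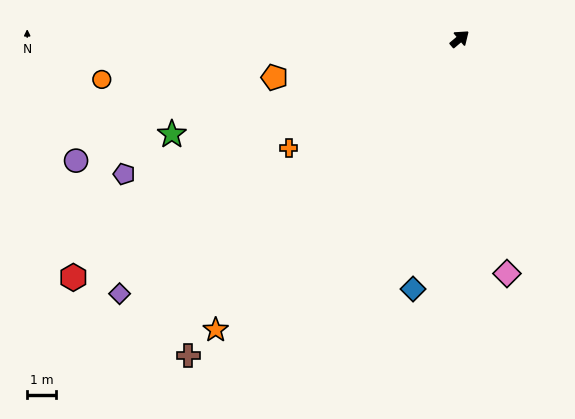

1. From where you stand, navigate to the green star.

turn left 158°, forward 10.5 m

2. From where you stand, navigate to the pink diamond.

turn right 119°, forward 8.3 m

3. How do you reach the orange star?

turn right 170°, forward 13.1 m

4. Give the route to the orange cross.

turn left 172°, forward 7.0 m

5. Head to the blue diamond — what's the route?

turn right 141°, forward 8.8 m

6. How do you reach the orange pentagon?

turn left 152°, forward 6.5 m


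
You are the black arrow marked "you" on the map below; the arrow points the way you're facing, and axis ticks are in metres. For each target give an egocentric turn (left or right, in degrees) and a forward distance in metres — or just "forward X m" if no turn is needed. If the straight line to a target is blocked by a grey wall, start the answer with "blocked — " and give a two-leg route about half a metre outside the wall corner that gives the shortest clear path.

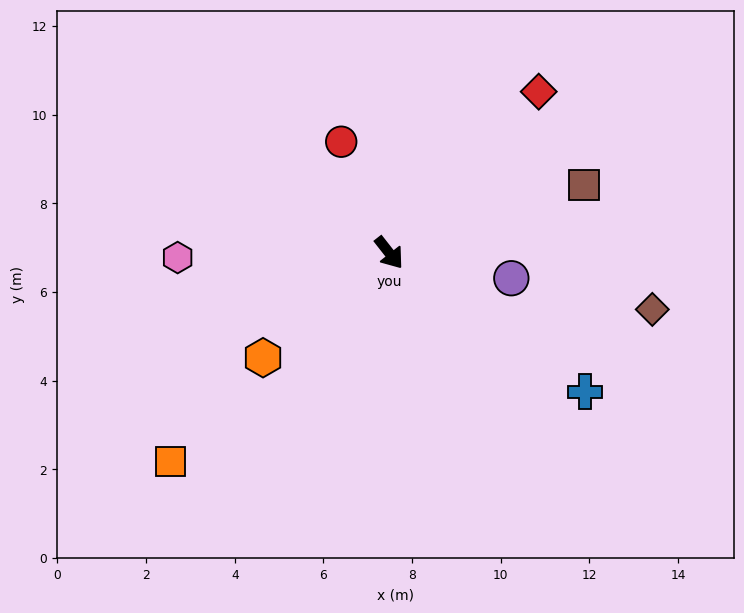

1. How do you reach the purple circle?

turn left 40°, forward 2.8 m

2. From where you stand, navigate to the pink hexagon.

turn right 127°, forward 4.8 m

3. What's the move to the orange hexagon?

turn right 88°, forward 3.7 m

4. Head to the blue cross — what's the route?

turn left 17°, forward 5.4 m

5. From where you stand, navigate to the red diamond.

turn left 99°, forward 5.0 m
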